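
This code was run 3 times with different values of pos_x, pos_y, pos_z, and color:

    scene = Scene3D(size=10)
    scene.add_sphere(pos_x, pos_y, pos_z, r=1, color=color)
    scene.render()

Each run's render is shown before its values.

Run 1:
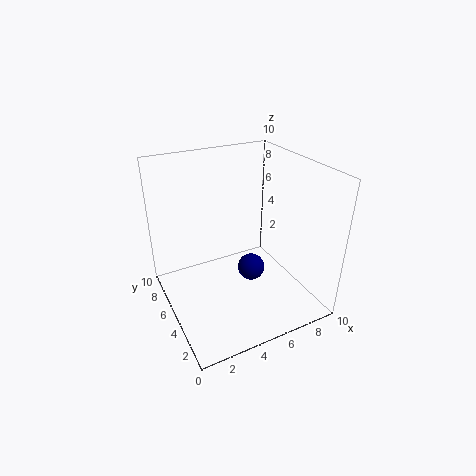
pos_x = 6.25, pos_y = 5.25, pos_z = 2, color = 'navy'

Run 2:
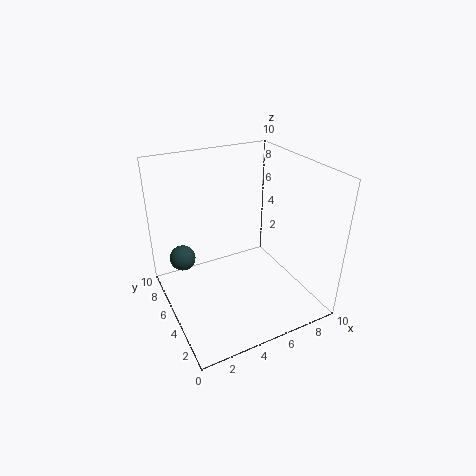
pos_x = 2, pos_y = 8.75, pos_z = 2, color = 'darkslategray'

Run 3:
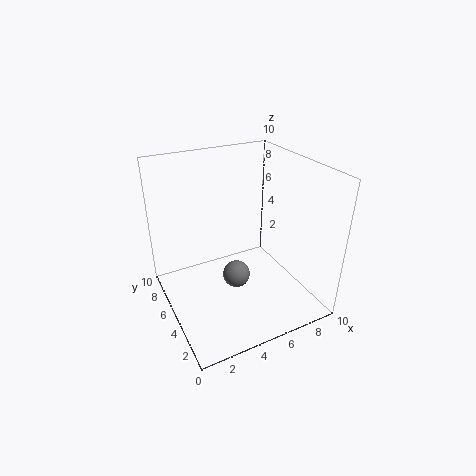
pos_x = 5, pos_y = 5.25, pos_z = 1.75, color = 'gray'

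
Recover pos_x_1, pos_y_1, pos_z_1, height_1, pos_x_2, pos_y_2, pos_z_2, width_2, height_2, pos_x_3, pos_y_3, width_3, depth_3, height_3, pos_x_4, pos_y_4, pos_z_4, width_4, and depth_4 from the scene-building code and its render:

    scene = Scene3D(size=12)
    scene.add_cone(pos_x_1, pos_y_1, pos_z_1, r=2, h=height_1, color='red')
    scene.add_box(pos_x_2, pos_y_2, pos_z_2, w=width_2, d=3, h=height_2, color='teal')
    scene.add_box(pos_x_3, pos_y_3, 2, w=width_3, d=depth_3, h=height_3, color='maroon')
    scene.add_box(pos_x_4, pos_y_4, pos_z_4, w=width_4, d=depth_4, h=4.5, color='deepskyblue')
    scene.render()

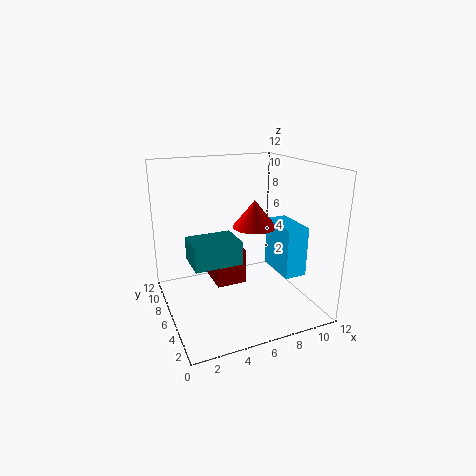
pos_x_1 = 8.5
pos_y_1 = 8
pos_z_1 = 6
height_1 = 2.5
pos_x_2 = 2
pos_y_2 = 5
pos_z_2 = 4
width_2 = 4
height_2 = 2
pos_x_3 = 4
pos_y_3 = 5.5
width_3 = 2.5
depth_3 = 4
height_3 = 3
pos_x_4 = 10
pos_y_4 = 4.5
pos_z_4 = 2
width_4 = 2
depth_4 = 4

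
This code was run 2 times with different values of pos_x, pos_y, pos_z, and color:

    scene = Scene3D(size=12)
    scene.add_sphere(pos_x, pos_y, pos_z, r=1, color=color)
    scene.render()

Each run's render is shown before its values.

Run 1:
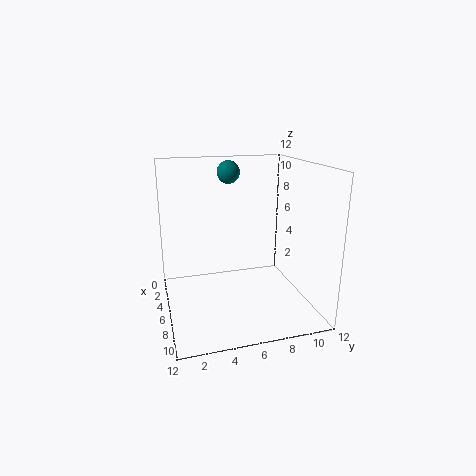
pos_x = 3
pos_y = 6
pos_z = 11
color = 'teal'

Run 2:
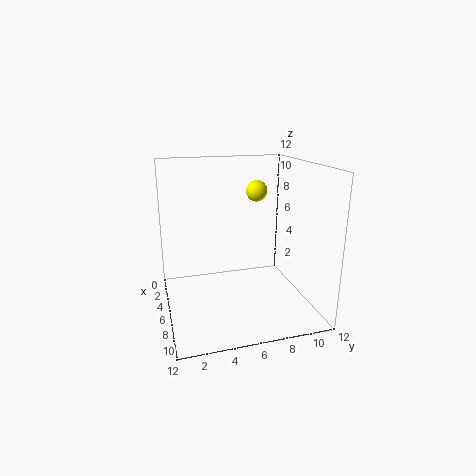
pos_x = 2
pos_y = 9
pos_z = 9
color = 'yellow'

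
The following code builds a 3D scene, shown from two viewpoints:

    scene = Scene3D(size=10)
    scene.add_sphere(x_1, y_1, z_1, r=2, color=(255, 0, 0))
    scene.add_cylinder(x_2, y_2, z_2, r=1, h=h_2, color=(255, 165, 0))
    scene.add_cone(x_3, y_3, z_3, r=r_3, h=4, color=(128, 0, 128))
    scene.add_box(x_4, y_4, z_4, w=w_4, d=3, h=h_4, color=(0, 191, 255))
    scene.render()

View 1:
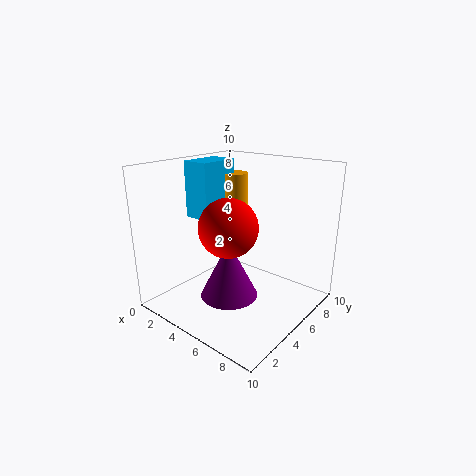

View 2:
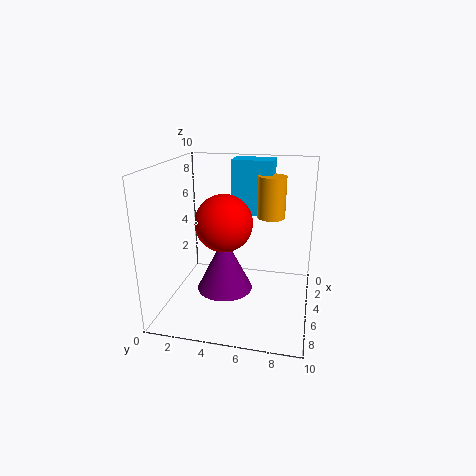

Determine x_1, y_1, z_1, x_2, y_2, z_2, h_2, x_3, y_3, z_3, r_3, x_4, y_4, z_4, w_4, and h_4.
x_1 = 5; y_1 = 4; z_1 = 6; x_2 = 3; y_2 = 7; z_2 = 6; h_2 = 3; x_3 = 5; y_3 = 4; z_3 = 1; r_3 = 2; x_4 = 1; y_4 = 4; z_4 = 6; w_4 = 2; h_4 = 4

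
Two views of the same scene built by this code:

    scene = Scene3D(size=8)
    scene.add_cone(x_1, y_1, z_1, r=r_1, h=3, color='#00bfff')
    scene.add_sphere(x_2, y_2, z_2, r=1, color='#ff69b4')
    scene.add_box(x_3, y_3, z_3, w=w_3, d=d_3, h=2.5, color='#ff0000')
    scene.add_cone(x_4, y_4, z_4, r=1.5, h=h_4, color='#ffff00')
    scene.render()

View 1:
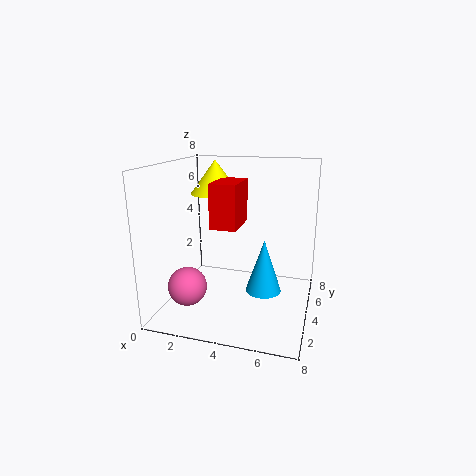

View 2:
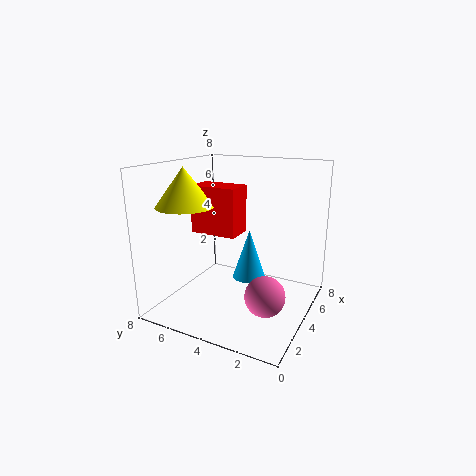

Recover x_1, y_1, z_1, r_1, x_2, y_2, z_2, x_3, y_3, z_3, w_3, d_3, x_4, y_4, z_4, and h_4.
x_1 = 5.5; y_1 = 4; z_1 = 1; r_1 = 1; x_2 = 2; y_2 = 1.5; z_2 = 2; x_3 = 2.5; y_3 = 3.5; z_3 = 4.5; w_3 = 1.5; d_3 = 2.5; x_4 = 2; y_4 = 6; z_4 = 6; h_4 = 2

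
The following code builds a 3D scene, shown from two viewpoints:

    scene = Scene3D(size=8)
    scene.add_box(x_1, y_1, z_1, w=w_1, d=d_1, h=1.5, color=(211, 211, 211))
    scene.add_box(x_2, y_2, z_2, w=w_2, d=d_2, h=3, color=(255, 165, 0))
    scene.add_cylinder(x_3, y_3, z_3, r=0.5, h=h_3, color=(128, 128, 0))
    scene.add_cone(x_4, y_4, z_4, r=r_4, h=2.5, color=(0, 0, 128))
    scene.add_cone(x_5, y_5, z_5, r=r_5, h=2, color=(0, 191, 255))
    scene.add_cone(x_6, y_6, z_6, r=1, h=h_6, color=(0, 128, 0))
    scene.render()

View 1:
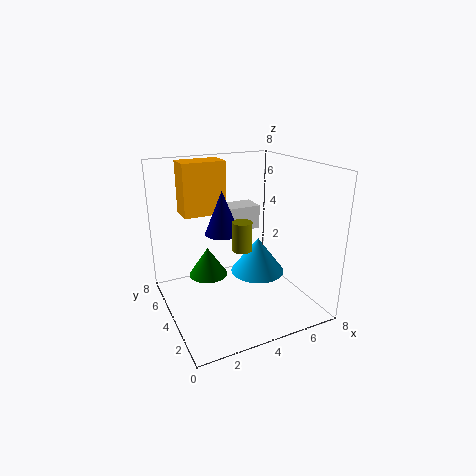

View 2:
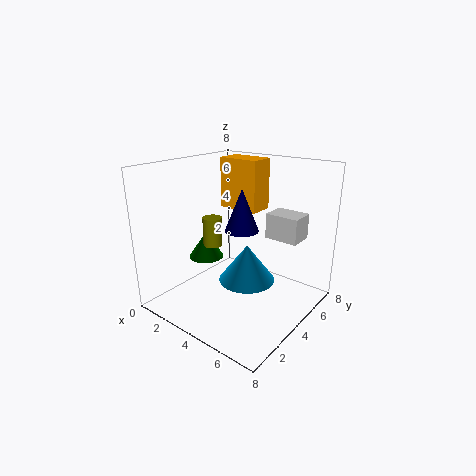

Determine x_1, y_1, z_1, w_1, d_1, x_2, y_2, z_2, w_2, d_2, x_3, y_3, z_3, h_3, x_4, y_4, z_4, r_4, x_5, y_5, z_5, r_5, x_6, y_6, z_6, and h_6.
x_1 = 4.5; y_1 = 6; z_1 = 3.5; w_1 = 2; d_1 = 1.5; x_2 = 1.5; y_2 = 5.5; z_2 = 5; w_2 = 2.5; d_2 = 1.5; x_3 = 3.5; y_3 = 2.5; z_3 = 4; h_3 = 1.5; x_4 = 3.5; y_4 = 5; z_4 = 4; r_4 = 1; x_5 = 5; y_5 = 3.5; z_5 = 2; r_5 = 1.5; x_6 = 2; y_6 = 3.5; z_6 = 2.5; h_6 = 1.5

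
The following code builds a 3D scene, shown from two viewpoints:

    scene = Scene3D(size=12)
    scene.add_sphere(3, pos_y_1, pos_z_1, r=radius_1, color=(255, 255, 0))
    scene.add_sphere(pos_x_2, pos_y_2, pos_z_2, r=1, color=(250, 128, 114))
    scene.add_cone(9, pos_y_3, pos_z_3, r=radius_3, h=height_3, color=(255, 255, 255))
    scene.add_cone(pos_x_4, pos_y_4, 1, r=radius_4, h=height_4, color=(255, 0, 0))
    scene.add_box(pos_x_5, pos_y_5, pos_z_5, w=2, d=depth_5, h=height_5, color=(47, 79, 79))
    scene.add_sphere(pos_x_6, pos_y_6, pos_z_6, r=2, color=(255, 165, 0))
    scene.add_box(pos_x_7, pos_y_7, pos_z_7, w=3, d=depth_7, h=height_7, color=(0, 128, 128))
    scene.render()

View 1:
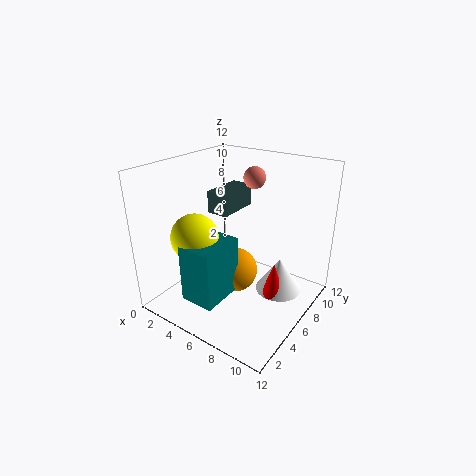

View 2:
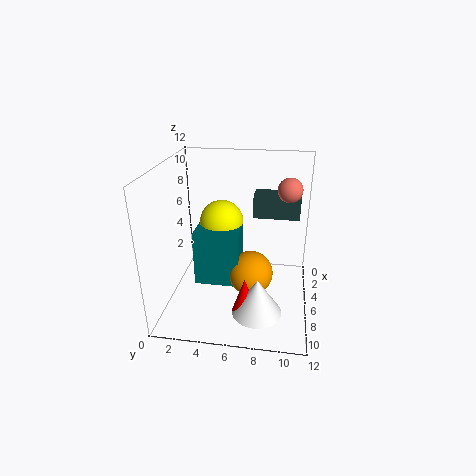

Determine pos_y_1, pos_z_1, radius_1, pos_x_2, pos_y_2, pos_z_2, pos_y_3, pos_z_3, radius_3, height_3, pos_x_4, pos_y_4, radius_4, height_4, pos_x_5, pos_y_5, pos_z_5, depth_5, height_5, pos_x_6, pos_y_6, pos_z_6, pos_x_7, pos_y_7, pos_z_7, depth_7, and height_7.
pos_y_1 = 4, pos_z_1 = 6, radius_1 = 2, pos_x_2 = 5, pos_y_2 = 10, pos_z_2 = 10, pos_y_3 = 8, pos_z_3 = 1, radius_3 = 2, height_3 = 3, pos_x_4 = 9, pos_y_4 = 7, radius_4 = 1, height_4 = 3, pos_x_5 = 2, pos_y_5 = 7, pos_z_5 = 7, depth_5 = 4, height_5 = 2, pos_x_6 = 5, pos_y_6 = 7, pos_z_6 = 2, pos_x_7 = 3, pos_y_7 = 2, pos_z_7 = 1, depth_7 = 4, height_7 = 5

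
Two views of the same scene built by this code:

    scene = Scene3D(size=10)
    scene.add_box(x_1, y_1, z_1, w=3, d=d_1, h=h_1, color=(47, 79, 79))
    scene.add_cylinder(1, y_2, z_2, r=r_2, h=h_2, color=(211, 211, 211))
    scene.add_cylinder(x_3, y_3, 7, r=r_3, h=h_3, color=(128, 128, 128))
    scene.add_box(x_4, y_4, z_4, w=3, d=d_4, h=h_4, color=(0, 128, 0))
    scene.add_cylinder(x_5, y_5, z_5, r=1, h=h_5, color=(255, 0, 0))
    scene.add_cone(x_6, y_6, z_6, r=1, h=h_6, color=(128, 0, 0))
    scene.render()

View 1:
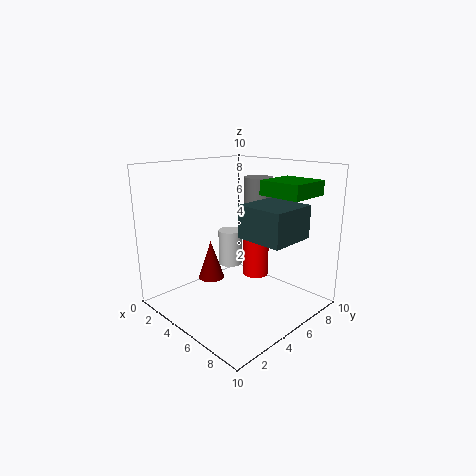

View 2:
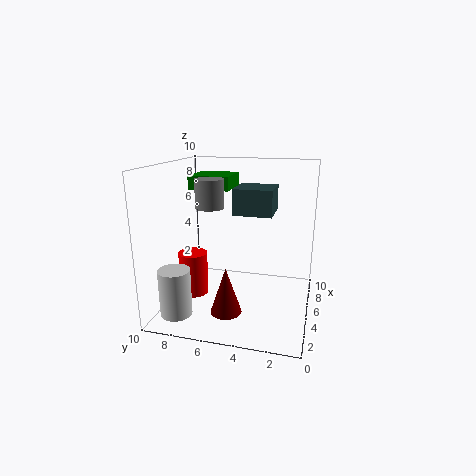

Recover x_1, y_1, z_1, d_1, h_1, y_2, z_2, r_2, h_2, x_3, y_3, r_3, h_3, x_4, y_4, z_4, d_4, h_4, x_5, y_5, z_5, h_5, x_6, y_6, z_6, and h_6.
x_1 = 7
y_1 = 3
z_1 = 6
d_1 = 3
h_1 = 2
y_2 = 8
z_2 = 1
r_2 = 1
h_2 = 3
x_3 = 5
y_3 = 7
r_3 = 1
h_3 = 2
x_4 = 6
y_4 = 6
z_4 = 8
d_4 = 3
h_4 = 1
x_5 = 4
y_5 = 8
z_5 = 1
h_5 = 3
x_6 = 2
y_6 = 5
z_6 = 1
h_6 = 3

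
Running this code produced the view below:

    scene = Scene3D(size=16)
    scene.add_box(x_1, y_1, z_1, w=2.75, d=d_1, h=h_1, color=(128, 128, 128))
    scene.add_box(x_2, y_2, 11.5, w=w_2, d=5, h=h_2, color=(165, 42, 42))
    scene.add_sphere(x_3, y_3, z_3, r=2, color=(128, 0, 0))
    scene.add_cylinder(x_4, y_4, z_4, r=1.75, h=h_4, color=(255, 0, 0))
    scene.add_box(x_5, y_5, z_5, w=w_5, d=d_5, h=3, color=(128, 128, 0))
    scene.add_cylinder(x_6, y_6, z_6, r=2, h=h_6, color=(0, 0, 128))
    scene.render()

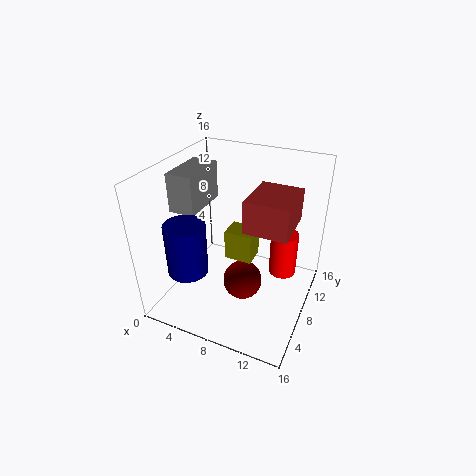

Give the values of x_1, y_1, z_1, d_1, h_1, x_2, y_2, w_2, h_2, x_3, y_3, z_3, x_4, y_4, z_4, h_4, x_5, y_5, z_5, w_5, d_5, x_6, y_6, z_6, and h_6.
x_1 = 2.25, y_1 = 4, z_1 = 12, d_1 = 5.25, h_1 = 4, x_2 = 10.25, y_2 = 4, w_2 = 4.25, h_2 = 3.25, x_3 = 10, y_3 = 4.75, z_3 = 5.25, x_4 = 11.75, y_4 = 14, z_4 = 0.25, h_4 = 5.75, x_5 = 8.25, y_5 = 4.25, z_5 = 8, w_5 = 2.75, d_5 = 2.25, x_6 = 5.25, y_6 = 2, z_6 = 7, h_6 = 5.25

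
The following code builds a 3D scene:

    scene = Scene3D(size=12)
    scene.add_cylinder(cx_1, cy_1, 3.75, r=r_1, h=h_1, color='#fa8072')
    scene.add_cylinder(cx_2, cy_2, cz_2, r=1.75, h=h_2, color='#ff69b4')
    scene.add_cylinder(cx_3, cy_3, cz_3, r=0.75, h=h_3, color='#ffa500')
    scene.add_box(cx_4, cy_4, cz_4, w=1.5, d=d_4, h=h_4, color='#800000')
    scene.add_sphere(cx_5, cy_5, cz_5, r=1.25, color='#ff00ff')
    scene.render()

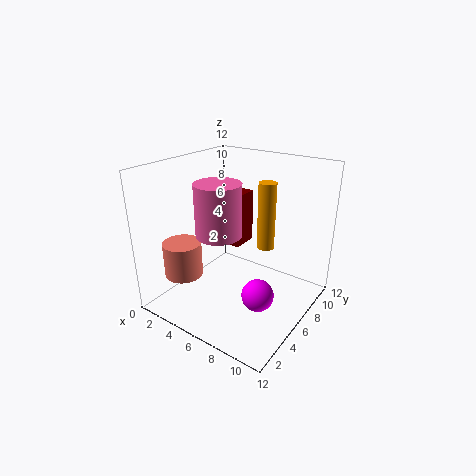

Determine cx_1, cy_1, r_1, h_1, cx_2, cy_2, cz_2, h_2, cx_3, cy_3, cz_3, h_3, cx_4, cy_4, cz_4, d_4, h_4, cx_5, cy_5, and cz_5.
cx_1 = 3.5, cy_1 = 2, r_1 = 1.5, h_1 = 2.75, cx_2 = 6, cy_2 = 3.5, cz_2 = 7.25, h_2 = 4, cx_3 = 7.5, cy_3 = 8, cz_3 = 4.75, h_3 = 5.75, cx_4 = 2.75, cy_4 = 8.5, cz_4 = 3.5, d_4 = 2.5, h_4 = 5, cx_5 = 9.25, cy_5 = 4, cz_5 = 2.75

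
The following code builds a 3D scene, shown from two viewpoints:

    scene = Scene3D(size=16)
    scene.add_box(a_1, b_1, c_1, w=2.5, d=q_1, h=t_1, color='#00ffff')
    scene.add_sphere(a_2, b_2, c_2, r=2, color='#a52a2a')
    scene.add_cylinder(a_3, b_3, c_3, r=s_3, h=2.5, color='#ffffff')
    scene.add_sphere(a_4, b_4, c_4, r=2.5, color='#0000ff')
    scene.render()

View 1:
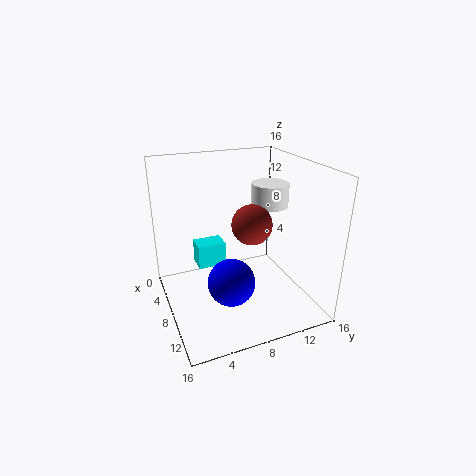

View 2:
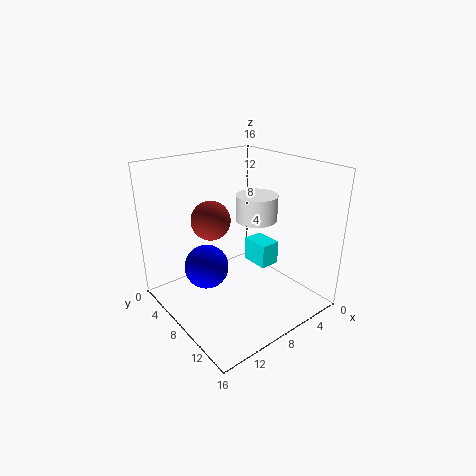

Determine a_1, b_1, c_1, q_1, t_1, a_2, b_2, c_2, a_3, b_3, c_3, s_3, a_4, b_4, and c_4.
a_1 = 1.5; b_1 = 4.5; c_1 = 2.5; q_1 = 3.5; t_1 = 3; a_2 = 11.5; b_2 = 8; c_2 = 11; a_3 = 8.5; b_3 = 11.5; c_3 = 11.5; s_3 = 2; a_4 = 11; b_4 = 6; c_4 = 4.5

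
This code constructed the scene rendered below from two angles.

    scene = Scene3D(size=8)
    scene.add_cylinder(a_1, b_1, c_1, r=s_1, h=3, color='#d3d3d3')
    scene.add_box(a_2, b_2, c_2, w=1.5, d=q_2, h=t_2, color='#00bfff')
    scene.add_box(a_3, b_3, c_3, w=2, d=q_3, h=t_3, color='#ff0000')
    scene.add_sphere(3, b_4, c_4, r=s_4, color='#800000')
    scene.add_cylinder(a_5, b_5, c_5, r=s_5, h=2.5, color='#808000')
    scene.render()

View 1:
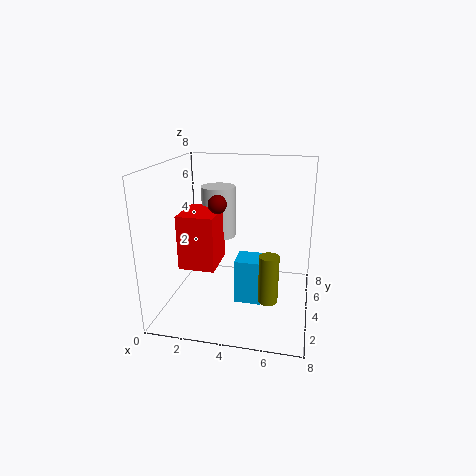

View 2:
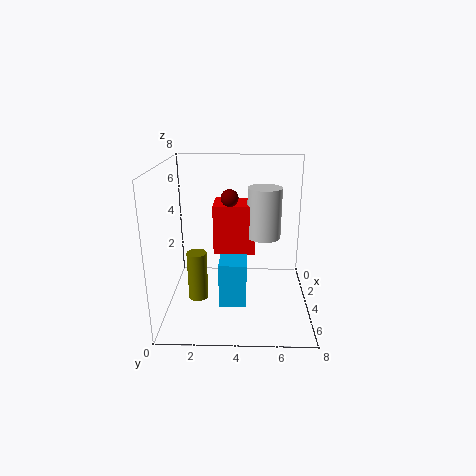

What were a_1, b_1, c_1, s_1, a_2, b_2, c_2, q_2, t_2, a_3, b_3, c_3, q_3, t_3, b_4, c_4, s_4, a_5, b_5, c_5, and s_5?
a_1 = 2.5; b_1 = 5.5; c_1 = 3.5; s_1 = 1; a_2 = 4; b_2 = 3; c_2 = 0.5; q_2 = 1.5; t_2 = 2.5; a_3 = 1; b_3 = 2.5; c_3 = 2.5; q_3 = 2.5; t_3 = 3; b_4 = 3.5; c_4 = 6; s_4 = 0.5; a_5 = 6; b_5 = 2; c_5 = 1.5; s_5 = 0.5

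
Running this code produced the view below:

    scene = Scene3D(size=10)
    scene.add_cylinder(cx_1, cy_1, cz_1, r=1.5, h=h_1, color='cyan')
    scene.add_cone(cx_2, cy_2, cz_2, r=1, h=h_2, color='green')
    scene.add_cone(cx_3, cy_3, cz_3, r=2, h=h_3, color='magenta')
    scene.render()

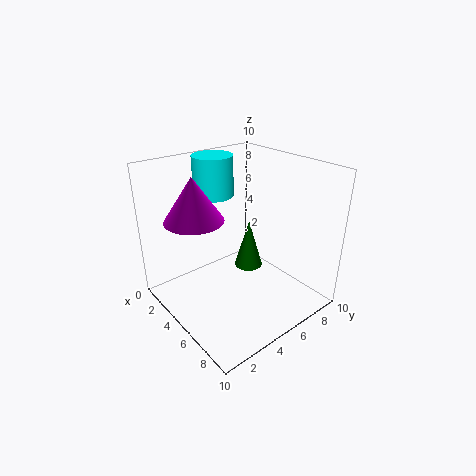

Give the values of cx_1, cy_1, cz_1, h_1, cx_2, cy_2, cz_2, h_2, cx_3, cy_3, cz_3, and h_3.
cx_1 = 1.5; cy_1 = 5.5; cz_1 = 7; h_1 = 3; cx_2 = 5; cy_2 = 6; cz_2 = 2.5; h_2 = 3.5; cx_3 = 3.5; cy_3 = 2.5; cz_3 = 6.5; h_3 = 3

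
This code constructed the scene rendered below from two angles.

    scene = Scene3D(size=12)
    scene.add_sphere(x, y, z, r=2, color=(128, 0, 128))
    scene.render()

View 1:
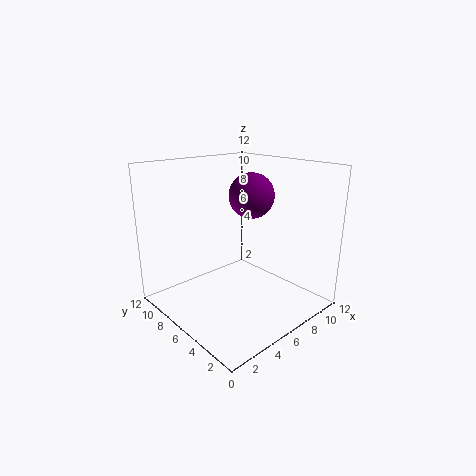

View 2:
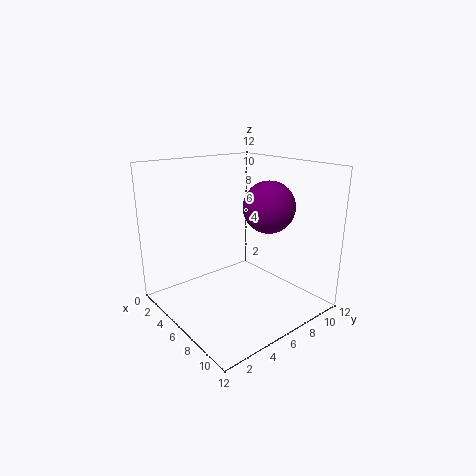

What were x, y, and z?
x = 8.5, y = 7, z = 9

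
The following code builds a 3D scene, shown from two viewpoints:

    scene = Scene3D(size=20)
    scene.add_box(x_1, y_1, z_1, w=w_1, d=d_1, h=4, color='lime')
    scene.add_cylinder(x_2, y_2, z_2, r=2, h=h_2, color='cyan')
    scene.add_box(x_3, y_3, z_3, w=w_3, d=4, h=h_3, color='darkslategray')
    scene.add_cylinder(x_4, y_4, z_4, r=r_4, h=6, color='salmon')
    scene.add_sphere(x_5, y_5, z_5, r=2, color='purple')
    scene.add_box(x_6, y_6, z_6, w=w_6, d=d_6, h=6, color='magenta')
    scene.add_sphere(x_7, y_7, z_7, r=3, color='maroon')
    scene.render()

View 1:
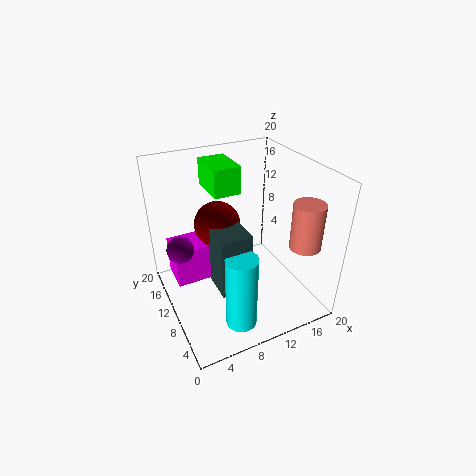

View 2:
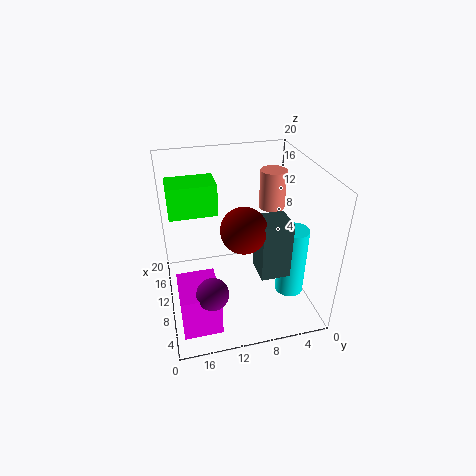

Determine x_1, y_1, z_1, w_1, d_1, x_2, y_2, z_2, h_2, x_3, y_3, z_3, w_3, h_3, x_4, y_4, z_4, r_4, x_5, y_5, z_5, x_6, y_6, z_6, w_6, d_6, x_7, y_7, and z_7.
x_1 = 8, y_1 = 13, z_1 = 15, w_1 = 4, d_1 = 6, x_2 = 7, y_2 = 3, z_2 = 2, h_2 = 10, x_3 = 5, y_3 = 4, z_3 = 6, w_3 = 4, h_3 = 8, x_4 = 16, y_4 = 3, z_4 = 11, r_4 = 2, x_5 = 3, y_5 = 15, z_5 = 7, x_6 = 2, y_6 = 14, z_6 = 1, w_6 = 6, d_6 = 5, x_7 = 7, y_7 = 10, z_7 = 13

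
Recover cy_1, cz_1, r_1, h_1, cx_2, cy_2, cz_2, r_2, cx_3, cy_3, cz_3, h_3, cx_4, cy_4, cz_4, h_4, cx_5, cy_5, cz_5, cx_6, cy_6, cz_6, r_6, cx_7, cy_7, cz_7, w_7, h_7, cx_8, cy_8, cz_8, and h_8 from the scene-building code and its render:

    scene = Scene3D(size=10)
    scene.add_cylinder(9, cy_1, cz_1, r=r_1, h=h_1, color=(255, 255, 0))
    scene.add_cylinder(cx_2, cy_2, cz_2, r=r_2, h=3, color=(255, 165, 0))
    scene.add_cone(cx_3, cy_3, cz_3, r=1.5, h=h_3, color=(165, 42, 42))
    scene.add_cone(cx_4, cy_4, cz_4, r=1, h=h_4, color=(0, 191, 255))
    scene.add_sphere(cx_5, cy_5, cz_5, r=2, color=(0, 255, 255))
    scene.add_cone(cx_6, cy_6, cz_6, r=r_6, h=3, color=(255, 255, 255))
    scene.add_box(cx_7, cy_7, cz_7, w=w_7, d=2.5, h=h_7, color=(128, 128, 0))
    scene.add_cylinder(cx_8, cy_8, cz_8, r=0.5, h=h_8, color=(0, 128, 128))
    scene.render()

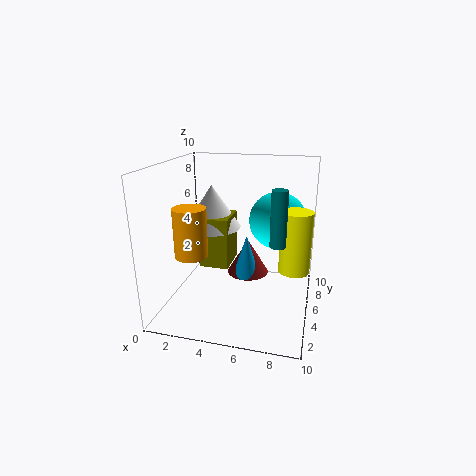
cy_1 = 4, cz_1 = 3.5, r_1 = 1, h_1 = 4, cx_2 = 3, cy_2 = 1.5, cz_2 = 5, r_2 = 1, cx_3 = 5.5, cy_3 = 6, cz_3 = 2, h_3 = 2.5, cx_4 = 5.5, cy_4 = 5.5, cz_4 = 2, h_4 = 3, cx_5 = 7.5, cy_5 = 6.5, cz_5 = 6, cx_6 = 3, cy_6 = 5.5, cz_6 = 5.5, r_6 = 2, cx_7 = 2.5, cy_7 = 4, cz_7 = 3, w_7 = 2, h_7 = 3.5, cx_8 = 8, cy_8 = 3, cz_8 = 5.5, h_8 = 3.5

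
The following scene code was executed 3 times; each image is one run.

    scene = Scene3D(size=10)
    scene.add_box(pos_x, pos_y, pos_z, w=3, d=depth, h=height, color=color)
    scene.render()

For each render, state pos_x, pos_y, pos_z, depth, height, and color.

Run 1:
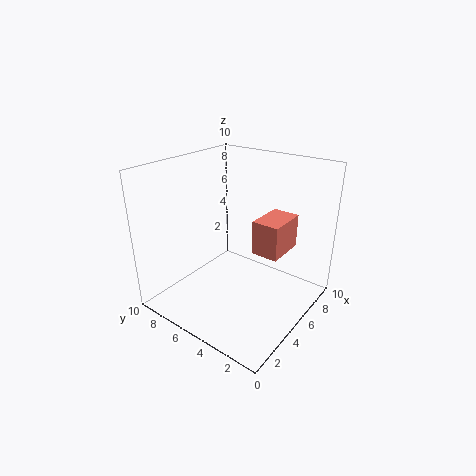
pos_x = 6, pos_y = 2.5, pos_z = 3.5, depth = 2, height = 2.5, color = 'salmon'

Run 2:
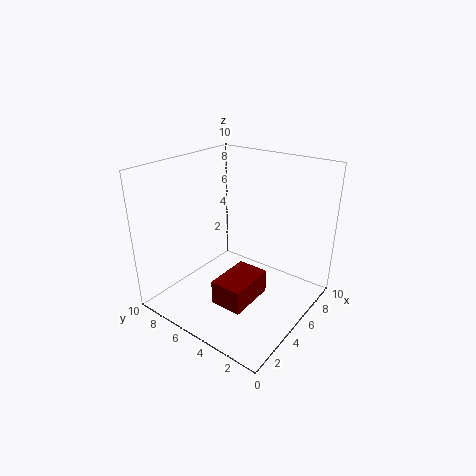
pos_x = 1, pos_y = 2, pos_z = 2.5, depth = 2, height = 1.5, color = 'maroon'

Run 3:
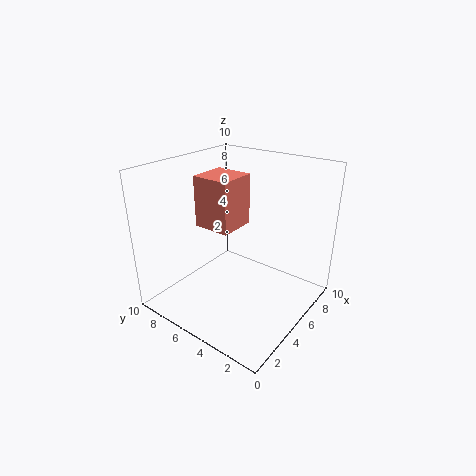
pos_x = 5.5, pos_y = 6.5, pos_z = 4.5, depth = 3, height = 4, color = 'salmon'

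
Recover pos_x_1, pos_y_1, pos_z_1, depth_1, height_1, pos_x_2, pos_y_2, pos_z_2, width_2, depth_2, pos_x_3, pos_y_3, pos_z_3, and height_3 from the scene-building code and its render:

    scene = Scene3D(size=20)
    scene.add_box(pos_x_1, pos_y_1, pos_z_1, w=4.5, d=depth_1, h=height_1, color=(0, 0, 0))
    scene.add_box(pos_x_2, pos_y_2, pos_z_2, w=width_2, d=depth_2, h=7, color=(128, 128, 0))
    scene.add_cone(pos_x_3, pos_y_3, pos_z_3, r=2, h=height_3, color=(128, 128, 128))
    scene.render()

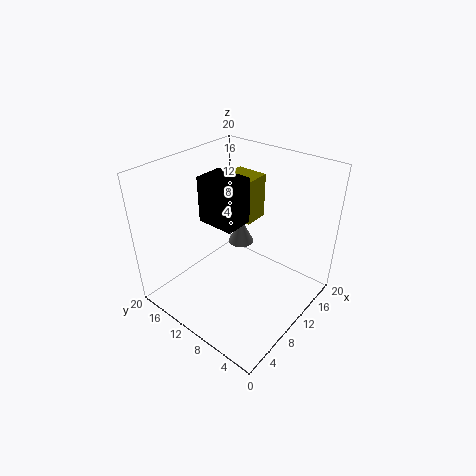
pos_x_1 = 10; pos_y_1 = 11.5; pos_z_1 = 10; depth_1 = 6; height_1 = 7; pos_x_2 = 15; pos_y_2 = 12; pos_z_2 = 9; width_2 = 4; depth_2 = 5; pos_x_3 = 15; pos_y_3 = 13.5; pos_z_3 = 5.5; height_3 = 4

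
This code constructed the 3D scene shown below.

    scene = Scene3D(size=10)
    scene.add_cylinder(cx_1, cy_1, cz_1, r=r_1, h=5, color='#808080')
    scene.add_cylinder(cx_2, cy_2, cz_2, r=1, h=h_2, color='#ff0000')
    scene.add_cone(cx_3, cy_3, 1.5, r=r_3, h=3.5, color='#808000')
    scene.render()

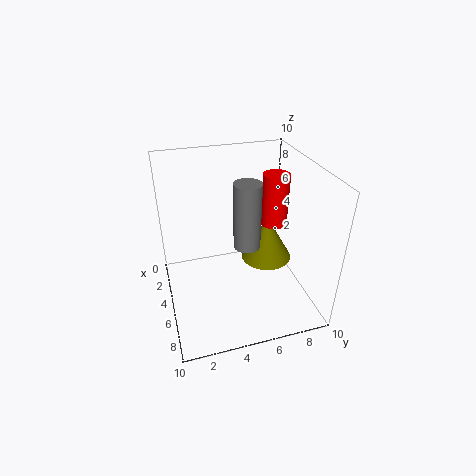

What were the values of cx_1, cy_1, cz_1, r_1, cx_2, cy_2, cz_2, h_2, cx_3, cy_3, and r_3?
cx_1 = 4
cy_1 = 6
cz_1 = 3.5
r_1 = 1
cx_2 = 3
cy_2 = 8.5
cz_2 = 4.5
h_2 = 4
cx_3 = 3
cy_3 = 8
r_3 = 2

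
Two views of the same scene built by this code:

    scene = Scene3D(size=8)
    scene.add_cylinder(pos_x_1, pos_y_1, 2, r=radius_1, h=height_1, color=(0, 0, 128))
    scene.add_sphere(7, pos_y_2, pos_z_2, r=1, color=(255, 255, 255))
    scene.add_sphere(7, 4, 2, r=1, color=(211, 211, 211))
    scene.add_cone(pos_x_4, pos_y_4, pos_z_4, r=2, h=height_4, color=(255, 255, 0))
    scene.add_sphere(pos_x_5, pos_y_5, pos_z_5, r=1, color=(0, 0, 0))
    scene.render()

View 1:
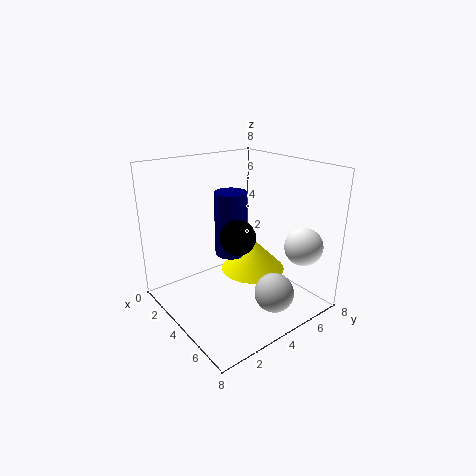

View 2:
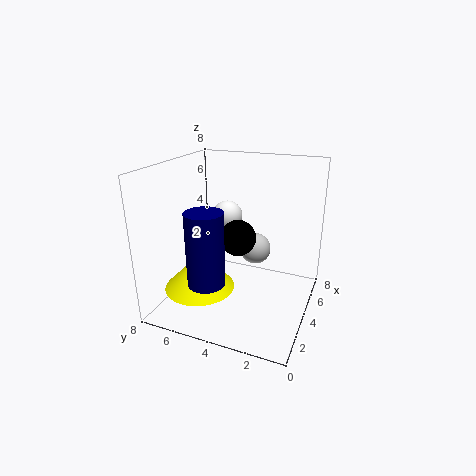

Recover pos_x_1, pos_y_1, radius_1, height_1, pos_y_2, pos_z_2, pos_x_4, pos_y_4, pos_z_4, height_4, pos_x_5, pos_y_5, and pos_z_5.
pos_x_1 = 2, pos_y_1 = 5, radius_1 = 1, height_1 = 4, pos_y_2 = 6, pos_z_2 = 4, pos_x_4 = 3, pos_y_4 = 6, pos_z_4 = 1, height_4 = 2, pos_x_5 = 4, pos_y_5 = 4, pos_z_5 = 4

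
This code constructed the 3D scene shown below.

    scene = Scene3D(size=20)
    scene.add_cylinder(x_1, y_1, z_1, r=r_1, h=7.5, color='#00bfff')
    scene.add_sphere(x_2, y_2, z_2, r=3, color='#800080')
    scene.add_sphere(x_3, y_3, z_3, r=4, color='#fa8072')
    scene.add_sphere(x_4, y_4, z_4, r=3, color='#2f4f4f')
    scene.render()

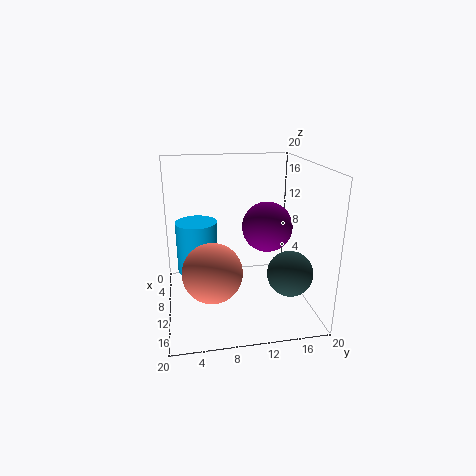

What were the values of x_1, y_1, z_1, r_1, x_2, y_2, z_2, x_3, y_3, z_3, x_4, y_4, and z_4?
x_1 = 6.5; y_1 = 4.5; z_1 = 4; r_1 = 3; x_2 = 15.5; y_2 = 12.5; z_2 = 13.5; x_3 = 13; y_3 = 6; z_3 = 6.5; x_4 = 15; y_4 = 16; z_4 = 6.5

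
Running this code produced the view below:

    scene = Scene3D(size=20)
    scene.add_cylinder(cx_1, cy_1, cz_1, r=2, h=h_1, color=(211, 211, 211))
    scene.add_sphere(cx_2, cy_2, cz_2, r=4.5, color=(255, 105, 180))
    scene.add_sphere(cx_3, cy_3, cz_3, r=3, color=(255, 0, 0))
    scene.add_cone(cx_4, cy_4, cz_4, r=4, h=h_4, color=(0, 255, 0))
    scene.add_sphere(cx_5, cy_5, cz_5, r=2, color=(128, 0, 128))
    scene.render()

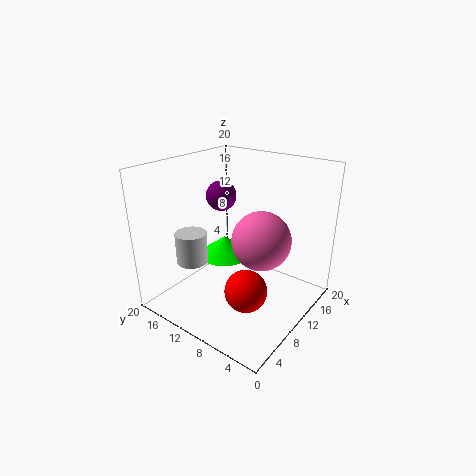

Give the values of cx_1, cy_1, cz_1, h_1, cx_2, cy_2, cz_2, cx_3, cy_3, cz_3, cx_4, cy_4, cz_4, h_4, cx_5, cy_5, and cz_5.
cx_1 = 3.5
cy_1 = 12.5
cz_1 = 8.5
h_1 = 4
cx_2 = 14.5
cy_2 = 9
cz_2 = 8
cx_3 = 8.5
cy_3 = 7.5
cz_3 = 3
cx_4 = 12.5
cy_4 = 14.5
cz_4 = 5
h_4 = 3
cx_5 = 9
cy_5 = 12
cz_5 = 16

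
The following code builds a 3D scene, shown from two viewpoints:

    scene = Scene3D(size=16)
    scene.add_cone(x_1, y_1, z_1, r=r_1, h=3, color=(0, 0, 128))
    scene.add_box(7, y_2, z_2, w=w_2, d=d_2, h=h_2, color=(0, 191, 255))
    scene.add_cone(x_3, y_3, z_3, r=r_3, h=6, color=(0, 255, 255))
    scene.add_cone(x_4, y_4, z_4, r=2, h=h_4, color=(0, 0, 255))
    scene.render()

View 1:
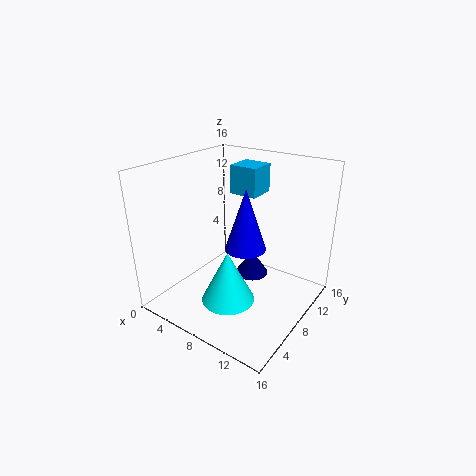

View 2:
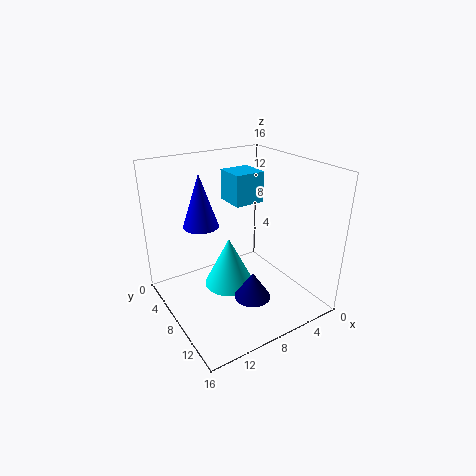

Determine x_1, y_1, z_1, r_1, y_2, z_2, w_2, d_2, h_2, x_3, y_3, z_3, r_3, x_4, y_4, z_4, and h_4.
x_1 = 8
y_1 = 11
z_1 = 2
r_1 = 2
y_2 = 8
z_2 = 13
w_2 = 3
d_2 = 3
h_2 = 3
x_3 = 8
y_3 = 6
z_3 = 1
r_3 = 3
x_4 = 11
y_4 = 5
z_4 = 9
h_4 = 6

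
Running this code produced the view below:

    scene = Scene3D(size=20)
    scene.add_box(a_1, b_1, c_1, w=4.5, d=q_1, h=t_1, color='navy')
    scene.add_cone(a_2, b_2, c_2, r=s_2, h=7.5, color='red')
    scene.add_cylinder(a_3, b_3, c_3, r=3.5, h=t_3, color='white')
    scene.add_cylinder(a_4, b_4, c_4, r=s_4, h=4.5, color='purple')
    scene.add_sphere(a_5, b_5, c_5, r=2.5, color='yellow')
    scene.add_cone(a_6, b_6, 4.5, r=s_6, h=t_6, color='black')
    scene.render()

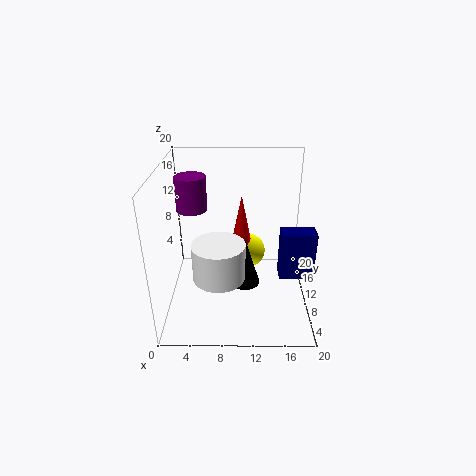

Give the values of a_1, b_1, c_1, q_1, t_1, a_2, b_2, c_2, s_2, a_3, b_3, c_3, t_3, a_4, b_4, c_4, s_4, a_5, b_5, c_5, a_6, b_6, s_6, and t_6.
a_1 = 15.5
b_1 = 6
c_1 = 6
q_1 = 2.5
t_1 = 6.5
a_2 = 10.5
b_2 = 12
c_2 = 8
s_2 = 1.5
a_3 = 7.5
b_3 = 6.5
c_3 = 6
t_3 = 5
a_4 = 4
b_4 = 9.5
c_4 = 14.5
s_4 = 2
a_5 = 11.5
b_5 = 12.5
c_5 = 6.5
a_6 = 11
b_6 = 7.5
s_6 = 2
t_6 = 6.5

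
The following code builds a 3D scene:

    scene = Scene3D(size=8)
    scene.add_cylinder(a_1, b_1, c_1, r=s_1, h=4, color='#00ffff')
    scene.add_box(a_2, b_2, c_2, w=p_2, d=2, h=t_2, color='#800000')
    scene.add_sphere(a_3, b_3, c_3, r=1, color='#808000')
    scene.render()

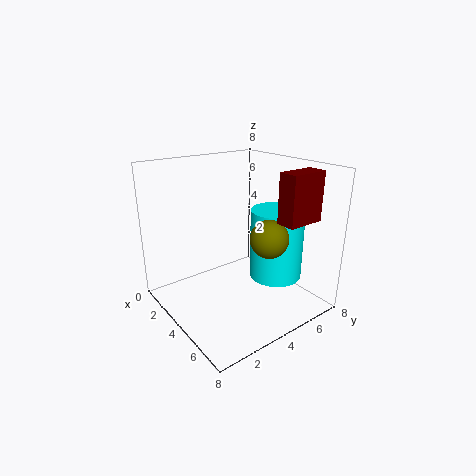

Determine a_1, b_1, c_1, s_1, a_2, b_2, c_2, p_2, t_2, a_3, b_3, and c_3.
a_1 = 5
b_1 = 6
c_1 = 1.5
s_1 = 1.5
a_2 = 6.5
b_2 = 4.5
c_2 = 5.5
p_2 = 1
t_2 = 2.5
a_3 = 6
b_3 = 4.5
c_3 = 4.5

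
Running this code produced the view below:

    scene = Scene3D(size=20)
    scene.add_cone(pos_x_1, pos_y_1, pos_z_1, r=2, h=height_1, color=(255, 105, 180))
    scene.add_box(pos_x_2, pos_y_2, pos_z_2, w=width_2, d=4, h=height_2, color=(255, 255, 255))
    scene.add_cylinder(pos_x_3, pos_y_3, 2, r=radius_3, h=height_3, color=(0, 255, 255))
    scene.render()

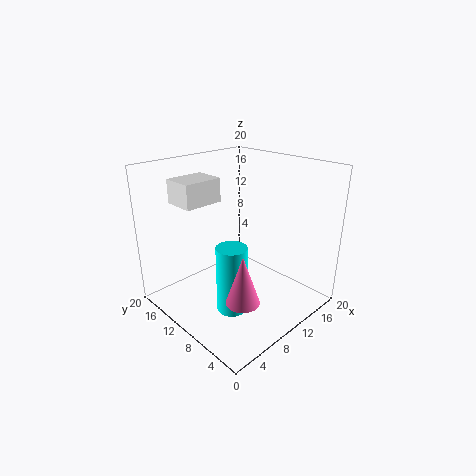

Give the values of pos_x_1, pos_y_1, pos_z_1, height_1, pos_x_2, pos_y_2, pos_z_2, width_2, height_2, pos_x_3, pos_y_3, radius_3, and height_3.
pos_x_1 = 4; pos_y_1 = 3; pos_z_1 = 6; height_1 = 6; pos_x_2 = 2; pos_y_2 = 10; pos_z_2 = 16; width_2 = 5; height_2 = 3; pos_x_3 = 6; pos_y_3 = 7; radius_3 = 2; height_3 = 9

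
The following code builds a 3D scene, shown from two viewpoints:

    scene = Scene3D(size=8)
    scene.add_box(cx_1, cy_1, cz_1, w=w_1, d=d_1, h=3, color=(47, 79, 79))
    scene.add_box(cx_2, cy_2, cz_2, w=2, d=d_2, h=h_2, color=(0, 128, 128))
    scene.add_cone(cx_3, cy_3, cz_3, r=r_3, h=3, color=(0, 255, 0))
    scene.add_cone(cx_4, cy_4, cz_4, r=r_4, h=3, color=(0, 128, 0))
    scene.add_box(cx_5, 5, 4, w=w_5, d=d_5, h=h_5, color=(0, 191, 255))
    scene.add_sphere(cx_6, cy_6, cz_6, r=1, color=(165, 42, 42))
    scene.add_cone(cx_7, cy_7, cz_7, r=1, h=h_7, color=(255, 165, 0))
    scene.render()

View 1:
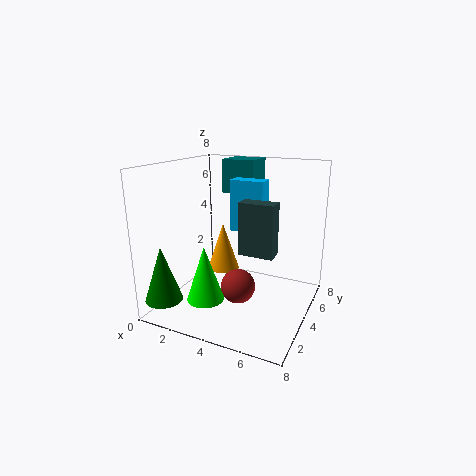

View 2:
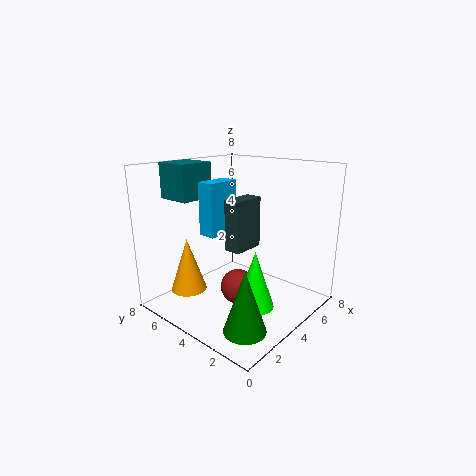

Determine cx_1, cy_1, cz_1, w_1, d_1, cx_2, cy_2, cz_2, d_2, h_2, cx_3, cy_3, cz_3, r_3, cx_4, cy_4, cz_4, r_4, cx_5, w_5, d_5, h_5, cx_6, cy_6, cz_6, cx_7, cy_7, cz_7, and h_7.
cx_1 = 4, cy_1 = 4, cz_1 = 3, w_1 = 2, d_1 = 1, cx_2 = 2, cy_2 = 6, cz_2 = 6, d_2 = 2, h_2 = 2, cx_3 = 3, cy_3 = 2, cz_3 = 1, r_3 = 1, cx_4 = 1, cy_4 = 1, cz_4 = 1, r_4 = 1, cx_5 = 3, w_5 = 2, d_5 = 1, h_5 = 3, cx_6 = 4, cy_6 = 4, cz_6 = 1, cx_7 = 2, cy_7 = 6, cz_7 = 1, h_7 = 3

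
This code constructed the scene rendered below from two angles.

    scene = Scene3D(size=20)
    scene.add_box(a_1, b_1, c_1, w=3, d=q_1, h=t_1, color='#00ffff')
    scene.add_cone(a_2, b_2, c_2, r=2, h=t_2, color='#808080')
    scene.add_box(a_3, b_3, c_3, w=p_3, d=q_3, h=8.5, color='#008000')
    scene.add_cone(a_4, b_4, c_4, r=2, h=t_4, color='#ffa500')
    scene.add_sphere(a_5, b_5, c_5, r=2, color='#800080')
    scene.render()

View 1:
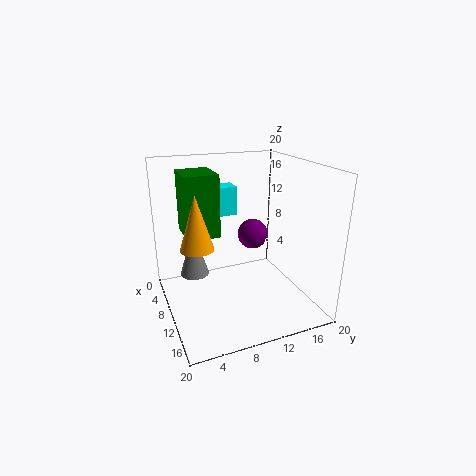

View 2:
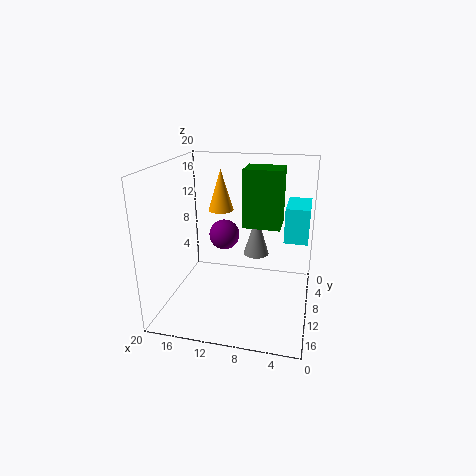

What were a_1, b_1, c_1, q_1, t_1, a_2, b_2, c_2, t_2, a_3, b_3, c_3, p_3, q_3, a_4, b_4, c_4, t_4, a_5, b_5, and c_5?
a_1 = 0.5; b_1 = 7; c_1 = 11; q_1 = 5.5; t_1 = 4.5; a_2 = 8.5; b_2 = 4; c_2 = 5; t_2 = 6.5; a_3 = 4.5; b_3 = 3; c_3 = 10.5; p_3 = 5.5; q_3 = 4.5; a_4 = 14.5; b_4 = 3; c_4 = 11.5; t_4 = 6.5; a_5 = 11.5; b_5 = 11.5; c_5 = 11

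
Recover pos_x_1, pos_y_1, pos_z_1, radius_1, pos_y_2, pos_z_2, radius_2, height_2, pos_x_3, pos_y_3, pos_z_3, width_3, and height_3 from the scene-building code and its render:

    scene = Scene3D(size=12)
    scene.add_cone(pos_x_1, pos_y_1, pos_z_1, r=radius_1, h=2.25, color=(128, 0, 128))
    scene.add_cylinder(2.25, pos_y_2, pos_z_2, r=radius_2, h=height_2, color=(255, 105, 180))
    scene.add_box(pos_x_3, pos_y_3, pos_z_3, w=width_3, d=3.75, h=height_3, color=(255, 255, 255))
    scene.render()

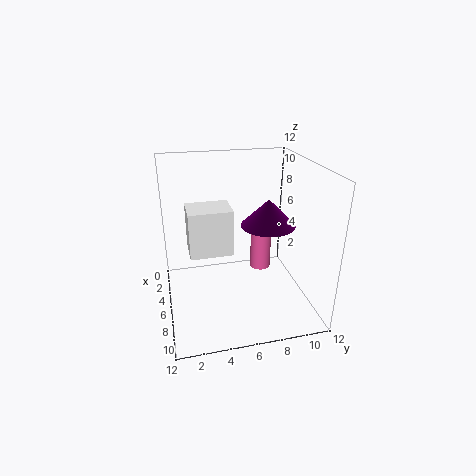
pos_x_1 = 6.25; pos_y_1 = 8.5; pos_z_1 = 7; radius_1 = 2.25; pos_y_2 = 9.25; pos_z_2 = 0.75; radius_2 = 1; height_2 = 4.5; pos_x_3 = 2.75; pos_y_3 = 2; pos_z_3 = 4.25; width_3 = 3; height_3 = 4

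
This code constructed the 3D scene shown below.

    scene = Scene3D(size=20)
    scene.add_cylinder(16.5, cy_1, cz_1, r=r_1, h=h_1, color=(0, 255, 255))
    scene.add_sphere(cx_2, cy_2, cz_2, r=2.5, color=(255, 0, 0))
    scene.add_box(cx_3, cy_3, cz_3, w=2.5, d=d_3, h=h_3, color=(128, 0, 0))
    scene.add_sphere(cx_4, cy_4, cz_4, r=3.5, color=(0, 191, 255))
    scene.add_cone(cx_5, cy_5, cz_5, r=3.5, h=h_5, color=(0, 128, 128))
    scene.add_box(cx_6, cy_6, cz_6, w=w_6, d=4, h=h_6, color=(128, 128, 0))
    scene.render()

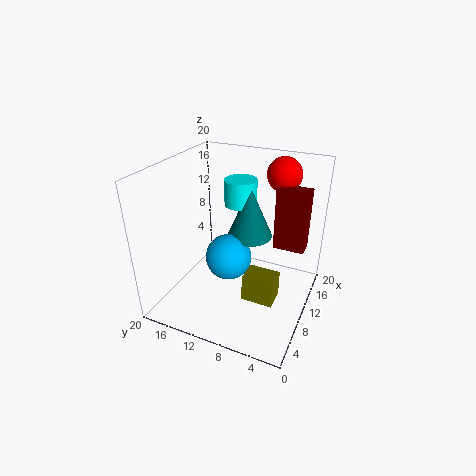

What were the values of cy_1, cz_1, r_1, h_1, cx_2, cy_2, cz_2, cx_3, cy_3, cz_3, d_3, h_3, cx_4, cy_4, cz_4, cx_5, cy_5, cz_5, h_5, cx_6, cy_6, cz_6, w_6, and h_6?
cy_1 = 12.5
cz_1 = 12
r_1 = 2.5
h_1 = 4
cx_2 = 17
cy_2 = 6
cz_2 = 17.5
cx_3 = 13.5
cy_3 = 1.5
cz_3 = 7.5
d_3 = 4.5
h_3 = 9
cx_4 = 12
cy_4 = 12.5
cz_4 = 5
cx_5 = 15.5
cy_5 = 10.5
cz_5 = 7.5
h_5 = 8
cx_6 = 4.5
cy_6 = 3
cz_6 = 4.5
w_6 = 3
h_6 = 3.5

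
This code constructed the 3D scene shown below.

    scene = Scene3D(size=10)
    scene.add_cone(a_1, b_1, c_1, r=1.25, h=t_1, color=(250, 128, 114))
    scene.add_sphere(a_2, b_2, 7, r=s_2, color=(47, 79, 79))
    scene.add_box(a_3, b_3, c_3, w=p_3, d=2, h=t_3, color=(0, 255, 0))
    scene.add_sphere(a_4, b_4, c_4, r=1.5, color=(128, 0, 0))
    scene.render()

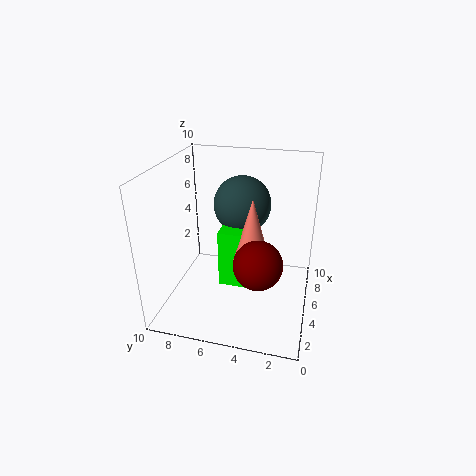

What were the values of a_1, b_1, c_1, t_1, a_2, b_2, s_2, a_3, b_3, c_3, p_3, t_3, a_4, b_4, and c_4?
a_1 = 3.75; b_1 = 3.75; c_1 = 4; t_1 = 4.5; a_2 = 6.25; b_2 = 5; s_2 = 2; a_3 = 3.5; b_3 = 4; c_3 = 2; p_3 = 3; t_3 = 4; a_4 = 2; b_4 = 3; c_4 = 5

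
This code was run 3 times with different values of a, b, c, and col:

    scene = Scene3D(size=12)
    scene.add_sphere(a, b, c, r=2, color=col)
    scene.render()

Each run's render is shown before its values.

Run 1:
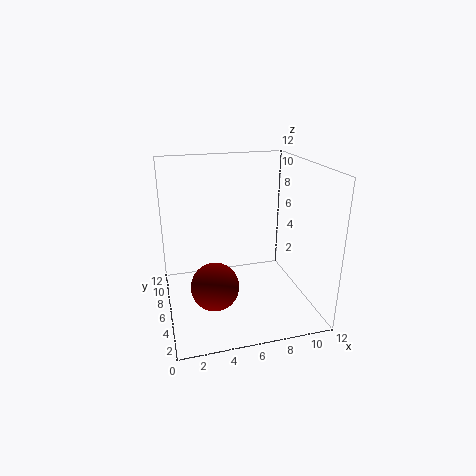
a = 3.75
b = 5
c = 2.25
col = 'maroon'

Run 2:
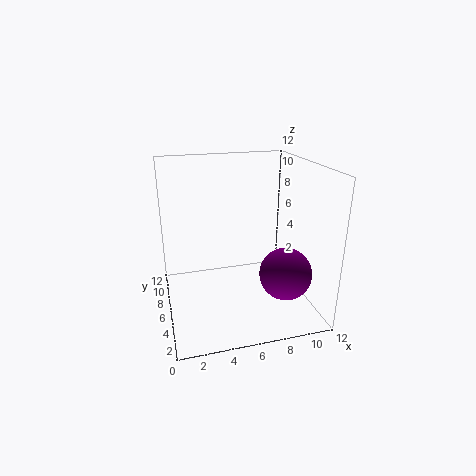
a = 8.75
b = 2.25
c = 4.25
col = 'purple'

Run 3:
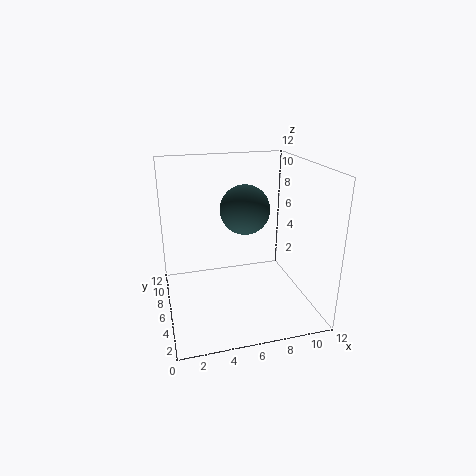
a = 6.5
b = 5.75
c = 8.5
col = 'darkslategray'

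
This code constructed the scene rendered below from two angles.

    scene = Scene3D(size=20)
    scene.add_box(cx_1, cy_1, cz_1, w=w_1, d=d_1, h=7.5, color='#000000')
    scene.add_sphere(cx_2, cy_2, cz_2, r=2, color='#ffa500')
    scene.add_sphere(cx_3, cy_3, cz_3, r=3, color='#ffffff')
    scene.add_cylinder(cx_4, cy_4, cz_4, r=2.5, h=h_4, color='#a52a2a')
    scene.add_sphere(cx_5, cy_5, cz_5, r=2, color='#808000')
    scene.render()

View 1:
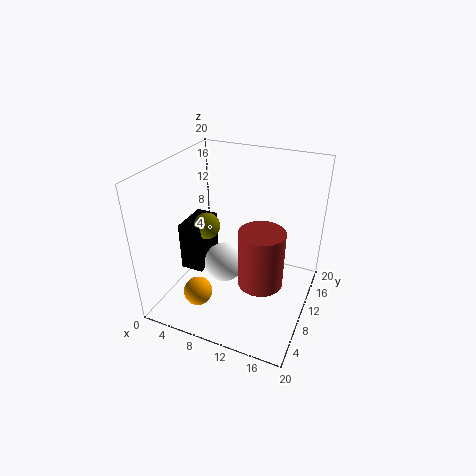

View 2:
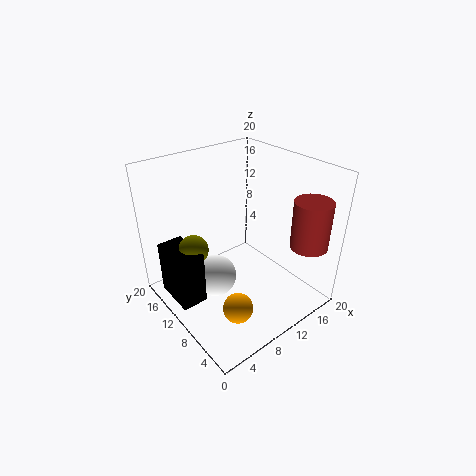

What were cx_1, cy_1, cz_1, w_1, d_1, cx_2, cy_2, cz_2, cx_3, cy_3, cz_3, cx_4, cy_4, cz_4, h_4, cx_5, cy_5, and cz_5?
cx_1 = 0.5; cy_1 = 9.5; cz_1 = 2.5; w_1 = 3.5; d_1 = 6; cx_2 = 6; cy_2 = 5; cz_2 = 3; cx_3 = 7; cy_3 = 11.5; cz_3 = 4; cx_4 = 16; cy_4 = 2.5; cz_4 = 10; h_4 = 6.5; cx_5 = 4; cy_5 = 12; cz_5 = 9.5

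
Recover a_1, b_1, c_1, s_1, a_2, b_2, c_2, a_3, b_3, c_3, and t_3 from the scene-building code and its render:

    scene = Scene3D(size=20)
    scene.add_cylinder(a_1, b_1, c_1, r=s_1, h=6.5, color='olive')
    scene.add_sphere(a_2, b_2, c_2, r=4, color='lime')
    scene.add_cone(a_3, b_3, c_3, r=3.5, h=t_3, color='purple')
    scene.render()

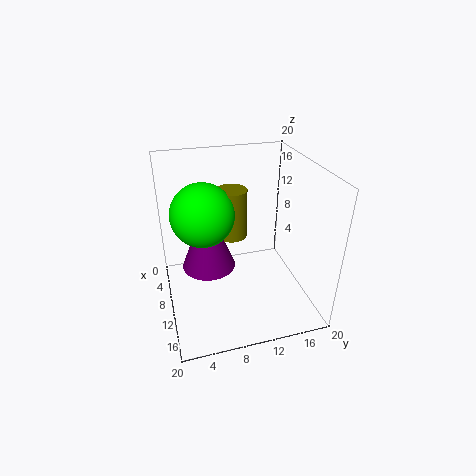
a_1 = 10.5; b_1 = 9; c_1 = 11; s_1 = 2; a_2 = 11.5; b_2 = 5; c_2 = 15; a_3 = 11.5; b_3 = 5.5; c_3 = 7.5; t_3 = 9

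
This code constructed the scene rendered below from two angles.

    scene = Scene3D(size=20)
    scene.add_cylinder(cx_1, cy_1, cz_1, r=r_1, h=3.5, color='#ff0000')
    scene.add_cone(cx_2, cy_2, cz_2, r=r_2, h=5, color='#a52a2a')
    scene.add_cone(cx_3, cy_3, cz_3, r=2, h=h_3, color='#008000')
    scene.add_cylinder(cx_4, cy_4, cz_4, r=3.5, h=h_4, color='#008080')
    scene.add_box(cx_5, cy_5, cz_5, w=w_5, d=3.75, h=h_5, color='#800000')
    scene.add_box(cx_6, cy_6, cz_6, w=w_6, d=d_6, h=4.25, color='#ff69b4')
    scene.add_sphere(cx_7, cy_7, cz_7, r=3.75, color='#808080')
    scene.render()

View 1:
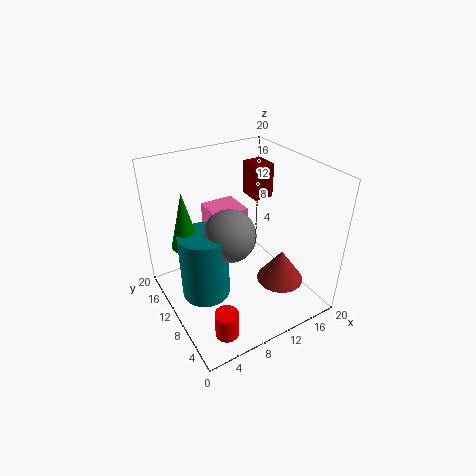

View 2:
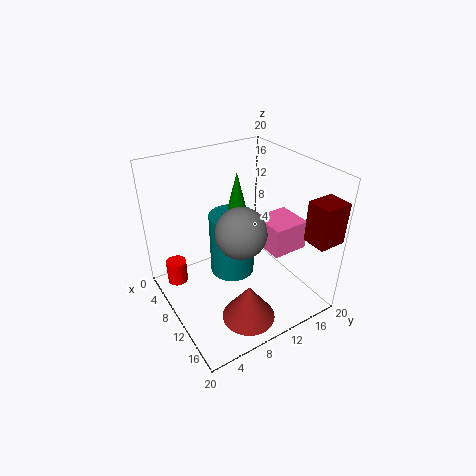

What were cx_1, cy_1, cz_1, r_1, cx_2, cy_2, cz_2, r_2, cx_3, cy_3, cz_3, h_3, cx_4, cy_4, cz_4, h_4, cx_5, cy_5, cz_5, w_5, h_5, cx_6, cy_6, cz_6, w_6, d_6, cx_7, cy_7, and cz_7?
cx_1 = 4
cy_1 = 2.75
cz_1 = 1.5
r_1 = 1.5
cx_2 = 16.25
cy_2 = 7.75
cz_2 = 1.75
r_2 = 3.5
cx_3 = 3.75
cy_3 = 13.75
cz_3 = 8.75
h_3 = 8
cx_4 = 5.5
cy_4 = 11.75
cz_4 = 1
h_4 = 10
cx_5 = 16.75
cy_5 = 15.75
cz_5 = 11.5
w_5 = 3.25
h_5 = 5.5
cx_6 = 8.75
cy_6 = 13.75
cz_6 = 7.5
w_6 = 5.25
d_6 = 5.25
cx_7 = 9.25
cy_7 = 11
cz_7 = 10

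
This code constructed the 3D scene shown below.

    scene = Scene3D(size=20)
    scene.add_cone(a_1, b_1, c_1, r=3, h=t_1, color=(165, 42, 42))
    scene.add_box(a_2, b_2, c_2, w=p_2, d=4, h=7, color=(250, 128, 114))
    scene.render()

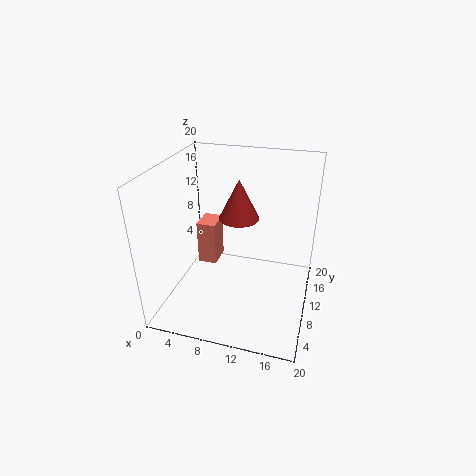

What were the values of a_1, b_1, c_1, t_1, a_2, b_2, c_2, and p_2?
a_1 = 9; b_1 = 14; c_1 = 11; t_1 = 6; a_2 = 2; b_2 = 14; c_2 = 2; p_2 = 3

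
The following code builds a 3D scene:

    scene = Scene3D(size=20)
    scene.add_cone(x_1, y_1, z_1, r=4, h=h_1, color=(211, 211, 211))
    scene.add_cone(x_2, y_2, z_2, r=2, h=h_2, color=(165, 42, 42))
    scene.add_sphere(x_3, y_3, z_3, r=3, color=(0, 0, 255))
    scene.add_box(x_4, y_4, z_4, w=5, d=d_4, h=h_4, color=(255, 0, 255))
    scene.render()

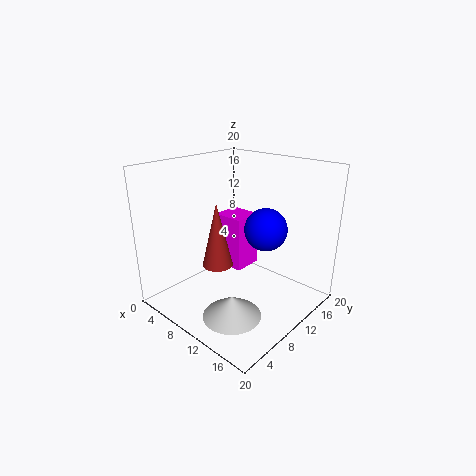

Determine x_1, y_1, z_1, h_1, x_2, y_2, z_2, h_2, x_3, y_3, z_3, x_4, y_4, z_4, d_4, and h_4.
x_1 = 12.5, y_1 = 6, z_1 = 0.5, h_1 = 3, x_2 = 10, y_2 = 6, z_2 = 7.5, h_2 = 8.5, x_3 = 12.5, y_3 = 13, z_3 = 11, x_4 = 2.5, y_4 = 13, z_4 = 2.5, d_4 = 4.5, h_4 = 8.5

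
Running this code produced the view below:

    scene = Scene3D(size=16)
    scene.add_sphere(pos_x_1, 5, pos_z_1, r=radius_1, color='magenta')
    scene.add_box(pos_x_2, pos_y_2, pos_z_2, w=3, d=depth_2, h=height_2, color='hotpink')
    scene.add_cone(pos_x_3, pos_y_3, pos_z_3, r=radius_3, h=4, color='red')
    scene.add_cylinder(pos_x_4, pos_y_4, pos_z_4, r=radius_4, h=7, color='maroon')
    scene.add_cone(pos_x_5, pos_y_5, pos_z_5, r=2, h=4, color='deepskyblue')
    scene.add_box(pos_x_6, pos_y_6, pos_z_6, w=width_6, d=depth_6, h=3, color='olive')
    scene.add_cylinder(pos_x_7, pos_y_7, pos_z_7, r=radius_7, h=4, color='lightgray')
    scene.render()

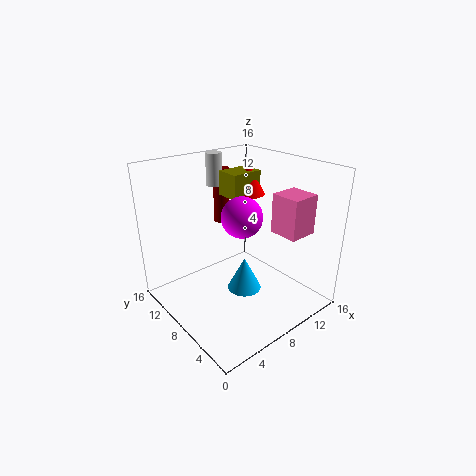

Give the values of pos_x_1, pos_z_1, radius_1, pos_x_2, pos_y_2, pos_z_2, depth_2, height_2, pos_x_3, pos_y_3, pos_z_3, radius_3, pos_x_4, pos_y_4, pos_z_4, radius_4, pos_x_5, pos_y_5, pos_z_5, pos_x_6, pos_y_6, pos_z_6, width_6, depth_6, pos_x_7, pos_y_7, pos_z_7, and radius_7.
pos_x_1 = 6, pos_z_1 = 12, radius_1 = 2, pos_x_2 = 9, pos_y_2 = 1, pos_z_2 = 10, depth_2 = 3, height_2 = 4, pos_x_3 = 13, pos_y_3 = 12, pos_z_3 = 11, radius_3 = 2, pos_x_4 = 11, pos_y_4 = 15, pos_z_4 = 7, radius_4 = 1, pos_x_5 = 9, pos_y_5 = 8, pos_z_5 = 1, pos_x_6 = 10, pos_y_6 = 11, pos_z_6 = 11, width_6 = 4, depth_6 = 3, pos_x_7 = 10, pos_y_7 = 15, pos_z_7 = 12, radius_7 = 1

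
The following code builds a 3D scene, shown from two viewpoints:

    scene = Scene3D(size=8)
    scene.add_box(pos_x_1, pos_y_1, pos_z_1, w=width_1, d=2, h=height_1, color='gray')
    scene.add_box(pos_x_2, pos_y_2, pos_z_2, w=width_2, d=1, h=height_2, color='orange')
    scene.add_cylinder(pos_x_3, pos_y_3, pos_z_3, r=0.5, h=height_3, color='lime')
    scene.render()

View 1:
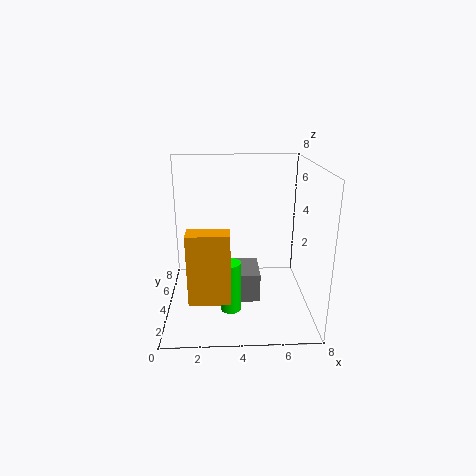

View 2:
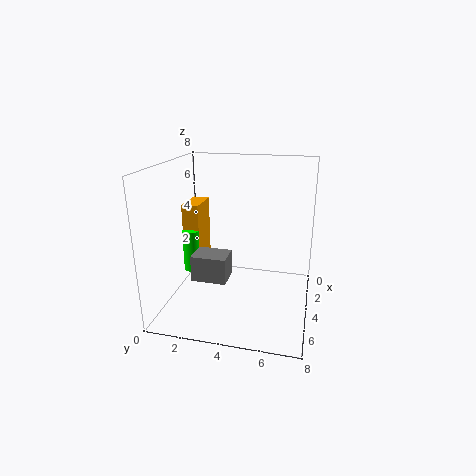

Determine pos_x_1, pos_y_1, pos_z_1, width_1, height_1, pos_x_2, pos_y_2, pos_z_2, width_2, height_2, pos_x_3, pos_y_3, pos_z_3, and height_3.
pos_x_1 = 3.5
pos_y_1 = 1.5
pos_z_1 = 1.5
width_1 = 1.5
height_1 = 1.5
pos_x_2 = 1.5
pos_y_2 = 0.5
pos_z_2 = 2
width_2 = 2
height_2 = 3.5
pos_x_3 = 3.5
pos_y_3 = 1
pos_z_3 = 1.5
height_3 = 2.5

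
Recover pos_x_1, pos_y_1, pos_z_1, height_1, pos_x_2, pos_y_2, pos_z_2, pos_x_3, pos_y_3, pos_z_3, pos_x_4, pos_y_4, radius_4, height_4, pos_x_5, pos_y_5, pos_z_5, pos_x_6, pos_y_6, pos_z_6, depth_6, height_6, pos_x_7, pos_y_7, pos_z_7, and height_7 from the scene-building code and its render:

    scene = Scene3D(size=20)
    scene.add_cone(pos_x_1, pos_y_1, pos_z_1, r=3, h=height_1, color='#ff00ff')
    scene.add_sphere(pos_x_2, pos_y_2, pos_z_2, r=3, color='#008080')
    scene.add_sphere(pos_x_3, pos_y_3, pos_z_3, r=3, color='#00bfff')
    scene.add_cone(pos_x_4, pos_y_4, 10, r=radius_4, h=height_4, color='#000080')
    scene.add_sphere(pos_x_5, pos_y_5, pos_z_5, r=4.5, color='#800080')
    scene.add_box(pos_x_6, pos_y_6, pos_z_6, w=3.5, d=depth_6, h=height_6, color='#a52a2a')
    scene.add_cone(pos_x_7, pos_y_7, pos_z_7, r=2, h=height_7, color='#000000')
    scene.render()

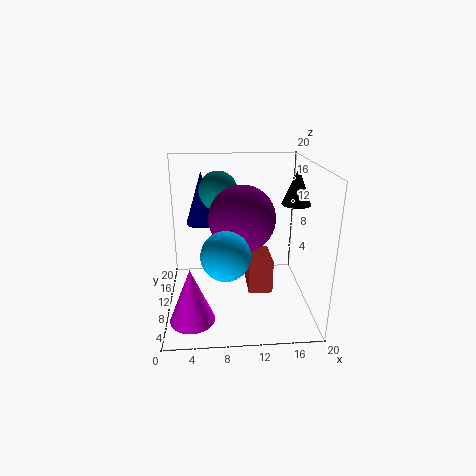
pos_x_1 = 3.5; pos_y_1 = 5; pos_z_1 = 0.5; height_1 = 7.5; pos_x_2 = 7.5; pos_y_2 = 16.5; pos_z_2 = 15; pos_x_3 = 8; pos_y_3 = 3.5; pos_z_3 = 10.5; pos_x_4 = 5; pos_y_4 = 16.5; radius_4 = 2.5; height_4 = 8; pos_x_5 = 10.5; pos_y_5 = 9.5; pos_z_5 = 13; pos_x_6 = 11.5; pos_y_6 = 9; pos_z_6 = 1.5; depth_6 = 5.5; height_6 = 5; pos_x_7 = 18; pos_y_7 = 10.5; pos_z_7 = 14.5; height_7 = 5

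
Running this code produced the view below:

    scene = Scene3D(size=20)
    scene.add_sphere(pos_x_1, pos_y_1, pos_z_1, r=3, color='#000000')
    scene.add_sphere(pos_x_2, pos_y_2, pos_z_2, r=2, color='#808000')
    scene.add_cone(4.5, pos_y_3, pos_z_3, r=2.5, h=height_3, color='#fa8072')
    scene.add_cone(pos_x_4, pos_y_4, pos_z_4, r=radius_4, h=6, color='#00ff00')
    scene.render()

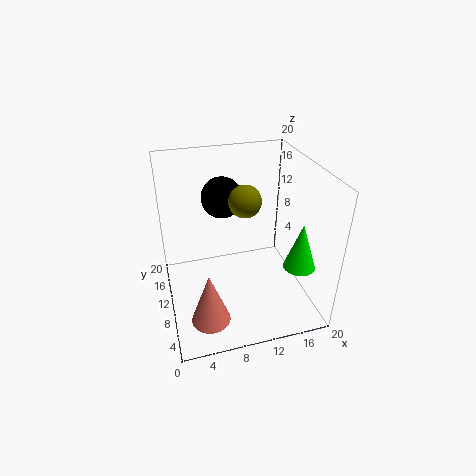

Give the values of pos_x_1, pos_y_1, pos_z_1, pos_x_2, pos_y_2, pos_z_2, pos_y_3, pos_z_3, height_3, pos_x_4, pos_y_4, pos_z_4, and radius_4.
pos_x_1 = 9
pos_y_1 = 15
pos_z_1 = 14
pos_x_2 = 10
pos_y_2 = 7
pos_z_2 = 17
pos_y_3 = 3.5
pos_z_3 = 2.5
height_3 = 7
pos_x_4 = 16
pos_y_4 = 3
pos_z_4 = 9
radius_4 = 2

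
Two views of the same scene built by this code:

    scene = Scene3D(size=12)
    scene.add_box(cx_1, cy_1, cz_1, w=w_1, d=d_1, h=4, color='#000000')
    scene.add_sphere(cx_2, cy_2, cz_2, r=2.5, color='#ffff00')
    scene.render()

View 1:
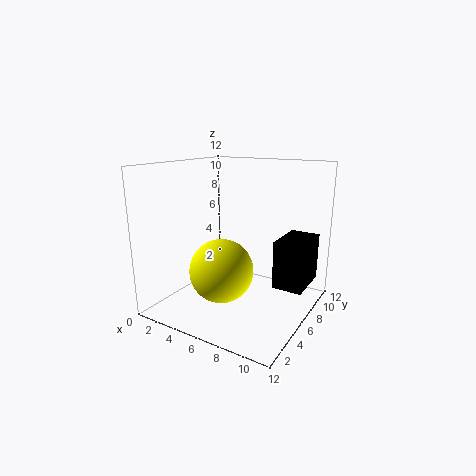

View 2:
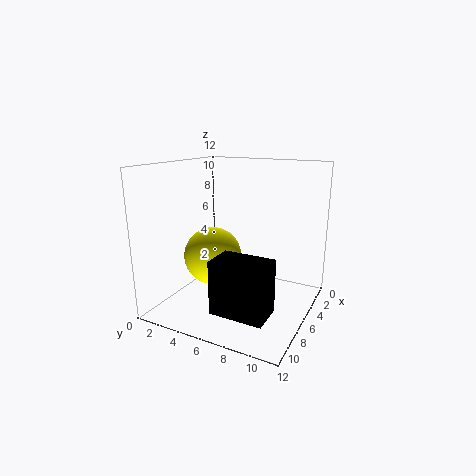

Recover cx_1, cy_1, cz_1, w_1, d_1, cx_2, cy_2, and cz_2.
cx_1 = 9
cy_1 = 6.5
cz_1 = 2
w_1 = 2.5
d_1 = 4
cx_2 = 6
cy_2 = 3.5
cz_2 = 4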